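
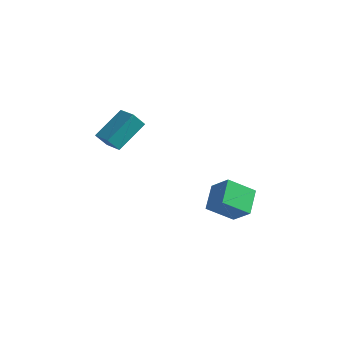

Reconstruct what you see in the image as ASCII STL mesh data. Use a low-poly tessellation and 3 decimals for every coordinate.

solid 
facet normal -0.782 0.515 -0.351
outer loop
vertex -3.276 3.567 2.259
vertex -2.746 3.843 1.482
vertex -3.929 1.858 1.208
endloop
endfacet
facet normal -0.540 -0.281 0.793
outer loop
vertex -2.834 1.137 1.698
vertex -3.276 3.567 2.259
vertex -3.929 1.858 1.208
endloop
endfacet
facet normal -0.783 0.515 -0.350
outer loop
vertex -3.929 1.858 1.208
vertex -2.746 3.843 1.482
vertex -3.4 2.134 0.431
endloop
endfacet
facet normal -0.310 -0.810 -0.499
outer loop
vertex -3.4 2.134 0.431
vertex -2.834 1.137 1.698
vertex -3.929 1.858 1.208
endloop
endfacet
facet normal 0.310 0.809 0.499
outer loop
vertex -3.276 3.567 2.259
vertex -1.651 3.122 1.972
vertex -2.746 3.843 1.482
endloop
endfacet
facet normal -0.540 -0.281 0.793
outer loop
vertex -2.18 2.846 2.749
vertex -3.276 3.567 2.259
vertex -2.834 1.137 1.698
endloop
endfacet
facet normal 0.310 0.810 0.498
outer loop
vertex -2.18 2.846 2.749
vertex -1.651 3.122 1.972
vertex -3.276 3.567 2.259
endloop
endfacet
facet normal 0.540 0.281 -0.793
outer loop
vertex -2.746 3.843 1.482
vertex -1.651 3.122 1.972
vertex -3.4 2.134 0.431
endloop
endfacet
facet normal -0.310 -0.810 -0.499
outer loop
vertex -2.304 1.413 0.921
vertex -2.834 1.137 1.698
vertex -3.4 2.134 0.431
endloop
endfacet
facet normal 0.540 0.282 -0.793
outer loop
vertex -3.4 2.134 0.431
vertex -1.651 3.122 1.972
vertex -2.304 1.413 0.921
endloop
endfacet
facet normal 0.782 -0.515 0.351
outer loop
vertex -2.304 1.413 0.921
vertex -2.18 2.846 2.749
vertex -2.834 1.137 1.698
endloop
endfacet
facet normal 0.783 -0.514 0.350
outer loop
vertex -1.651 3.122 1.972
vertex -2.18 2.846 2.749
vertex -2.304 1.413 0.921
endloop
endfacet
facet normal -0.713 -0.408 0.570
outer loop
vertex 3.5 1.449 -1.294
vertex 3.196 2.873 -0.654
vertex 2.461 1.724 -2.398
endloop
endfacet
facet normal 0.191 -0.895 -0.403
outer loop
vertex 3.724 2.447 -3.406
vertex 3.5 1.449 -1.294
vertex 2.461 1.724 -2.398
endloop
endfacet
facet normal -0.714 -0.408 0.569
outer loop
vertex 2.461 1.724 -2.398
vertex 3.196 2.873 -0.654
vertex 2.158 3.148 -1.758
endloop
endfacet
facet normal -0.674 0.179 -0.717
outer loop
vertex 2.158 3.148 -1.758
vertex 3.724 2.447 -3.406
vertex 2.461 1.724 -2.398
endloop
endfacet
facet normal 0.674 -0.178 0.717
outer loop
vertex 3.5 1.449 -1.294
vertex 4.459 3.596 -1.662
vertex 3.196 2.873 -0.654
endloop
endfacet
facet normal 0.191 -0.895 -0.403
outer loop
vertex 4.762 2.172 -2.302
vertex 3.5 1.449 -1.294
vertex 3.724 2.447 -3.406
endloop
endfacet
facet normal 0.674 -0.178 0.716
outer loop
vertex 4.762 2.172 -2.302
vertex 4.459 3.596 -1.662
vertex 3.5 1.449 -1.294
endloop
endfacet
facet normal -0.191 0.895 0.403
outer loop
vertex 3.196 2.873 -0.654
vertex 4.459 3.596 -1.662
vertex 2.158 3.148 -1.758
endloop
endfacet
facet normal -0.674 0.178 -0.717
outer loop
vertex 3.42 3.871 -2.766
vertex 3.724 2.447 -3.406
vertex 2.158 3.148 -1.758
endloop
endfacet
facet normal -0.191 0.895 0.403
outer loop
vertex 2.158 3.148 -1.758
vertex 4.459 3.596 -1.662
vertex 3.42 3.871 -2.766
endloop
endfacet
facet normal 0.714 0.408 -0.569
outer loop
vertex 3.42 3.871 -2.766
vertex 4.762 2.172 -2.302
vertex 3.724 2.447 -3.406
endloop
endfacet
facet normal 0.713 0.408 -0.570
outer loop
vertex 4.459 3.596 -1.662
vertex 4.762 2.172 -2.302
vertex 3.42 3.871 -2.766
endloop
endfacet

endsolid


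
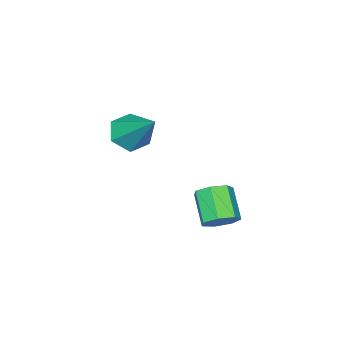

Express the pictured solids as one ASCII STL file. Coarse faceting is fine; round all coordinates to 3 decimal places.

solid 
facet normal 0.473 0.602 -0.643
outer loop
vertex 0.263 4.536 -2.503
vertex -0.184 4.327 -3.027
vertex -0.257 4.876 -2.567
endloop
endfacet
facet normal 0.289 0.584 0.758
outer loop
vertex 0.263 4.536 -2.503
vertex -0.257 4.876 -2.567
vertex -0.408 3.681 -1.589
endloop
endfacet
facet normal 0.290 0.584 0.758
outer loop
vertex -0.408 3.681 -1.589
vertex -0.257 4.876 -2.567
vertex -0.928 4.022 -1.653
endloop
endfacet
facet normal -0.474 -0.601 0.644
outer loop
vertex -0.408 3.681 -1.589
vertex -0.928 4.022 -1.653
vertex -0.856 3.473 -2.113
endloop
endfacet
facet normal 0.473 0.602 -0.643
outer loop
vertex -0.257 4.876 -2.567
vertex -0.184 4.327 -3.027
vertex -0.722 4.803 -2.977
endloop
endfacet
facet normal -0.470 0.790 0.393
outer loop
vertex -0.257 4.876 -2.567
vertex -0.722 4.803 -2.977
vertex -0.928 4.022 -1.653
endloop
endfacet
facet normal -0.470 0.790 0.393
outer loop
vertex -0.928 4.022 -1.653
vertex -0.722 4.803 -2.977
vertex -1.394 3.949 -2.063
endloop
endfacet
facet normal -0.472 -0.602 0.644
outer loop
vertex -0.928 4.022 -1.653
vertex -1.394 3.949 -2.063
vertex -0.856 3.473 -2.113
endloop
endfacet
facet normal 0.473 0.602 -0.644
outer loop
vertex -0.722 4.803 -2.977
vertex -0.184 4.327 -3.027
vertex -0.783 4.372 -3.425
endloop
endfacet
facet normal -0.875 0.402 -0.268
outer loop
vertex -0.722 4.803 -2.977
vertex -0.783 4.372 -3.425
vertex -1.394 3.949 -2.063
endloop
endfacet
facet normal -0.876 0.400 -0.269
outer loop
vertex -1.394 3.949 -2.063
vertex -0.783 4.372 -3.425
vertex -1.454 3.517 -2.511
endloop
endfacet
facet normal -0.473 -0.602 0.644
outer loop
vertex -1.394 3.949 -2.063
vertex -1.454 3.517 -2.511
vertex -0.856 3.473 -2.113
endloop
endfacet
facet normal 0.473 0.602 -0.643
outer loop
vertex -0.783 4.372 -3.425
vertex -0.184 4.327 -3.027
vertex -0.392 3.907 -3.573
endloop
endfacet
facet normal -0.621 -0.291 -0.728
outer loop
vertex -0.783 4.372 -3.425
vertex -0.392 3.907 -3.573
vertex -1.454 3.517 -2.511
endloop
endfacet
facet normal -0.622 -0.290 -0.728
outer loop
vertex -1.454 3.517 -2.511
vertex -0.392 3.907 -3.573
vertex -1.064 3.052 -2.659
endloop
endfacet
facet normal -0.473 -0.602 0.644
outer loop
vertex -1.454 3.517 -2.511
vertex -1.064 3.052 -2.659
vertex -0.856 3.473 -2.113
endloop
endfacet
facet normal 0.474 0.601 -0.643
outer loop
vertex -0.392 3.907 -3.573
vertex -0.184 4.327 -3.027
vertex 0.154 3.758 -3.31
endloop
endfacet
facet normal 0.100 -0.762 -0.640
outer loop
vertex -0.392 3.907 -3.573
vertex 0.154 3.758 -3.31
vertex -1.064 3.052 -2.659
endloop
endfacet
facet normal 0.101 -0.763 -0.639
outer loop
vertex -1.064 3.052 -2.659
vertex 0.154 3.758 -3.31
vertex -0.517 2.904 -2.396
endloop
endfacet
facet normal -0.472 -0.602 0.644
outer loop
vertex -1.064 3.052 -2.659
vertex -0.517 2.904 -2.396
vertex -0.856 3.473 -2.113
endloop
endfacet
facet normal 0.473 0.601 -0.644
outer loop
vertex 0.154 3.758 -3.31
vertex -0.184 4.327 -3.027
vertex 0.446 4.038 -2.834
endloop
endfacet
facet normal 0.747 -0.661 -0.069
outer loop
vertex 0.154 3.758 -3.31
vertex 0.446 4.038 -2.834
vertex -0.517 2.904 -2.396
endloop
endfacet
facet normal 0.747 -0.661 -0.069
outer loop
vertex -0.517 2.904 -2.396
vertex 0.446 4.038 -2.834
vertex -0.225 3.184 -1.92
endloop
endfacet
facet normal -0.473 -0.602 0.644
outer loop
vertex -0.517 2.904 -2.396
vertex -0.225 3.184 -1.92
vertex -0.856 3.473 -2.113
endloop
endfacet
facet normal 0.473 0.602 -0.644
outer loop
vertex 0.446 4.038 -2.834
vertex -0.184 4.327 -3.027
vertex 0.263 4.536 -2.503
endloop
endfacet
facet normal 0.831 -0.062 0.553
outer loop
vertex 0.446 4.038 -2.834
vertex 0.263 4.536 -2.503
vertex -0.225 3.184 -1.92
endloop
endfacet
facet normal 0.831 -0.062 0.552
outer loop
vertex -0.225 3.184 -1.92
vertex 0.263 4.536 -2.503
vertex -0.408 3.681 -1.589
endloop
endfacet
facet normal -0.473 -0.602 0.643
outer loop
vertex -0.225 3.184 -1.92
vertex -0.408 3.681 -1.589
vertex -0.856 3.473 -2.113
endloop
endfacet
facet normal -0.217 -0.716 -0.664
outer loop
vertex -0.235 -0.647 -0.876
vertex -1.09 -0.452 -0.807
vertex -0.593 -0.045 -1.408
endloop
endfacet
facet normal 0.908 0.372 -0.190
outer loop
vertex -0.235 -0.647 -0.876
vertex -0.593 -0.045 -1.408
vertex -0.63 1.072 0.607
endloop
endfacet
facet normal -0.216 -0.716 -0.664
outer loop
vertex -0.593 -0.045 -1.408
vertex -1.09 -0.452 -0.807
vertex -1.449 0.15 -1.34
endloop
endfacet
facet normal 0.159 0.865 -0.476
outer loop
vertex -0.593 -0.045 -1.408
vertex -1.449 0.15 -1.34
vertex -0.63 1.072 0.607
endloop
endfacet
facet normal -0.216 -0.716 -0.664
outer loop
vertex -1.449 0.15 -1.34
vertex -1.09 -0.452 -0.807
vertex -1.946 -0.257 -0.739
endloop
endfacet
facet normal -0.677 0.734 -0.063
outer loop
vertex -1.449 0.15 -1.34
vertex -1.946 -0.257 -0.739
vertex -0.63 1.072 0.607
endloop
endfacet
facet normal -0.216 -0.715 -0.664
outer loop
vertex -1.946 -0.257 -0.739
vertex -1.09 -0.452 -0.807
vertex -1.588 -0.86 -0.206
endloop
endfacet
facet normal -0.763 0.110 0.637
outer loop
vertex -1.946 -0.257 -0.739
vertex -1.588 -0.86 -0.206
vertex -0.63 1.072 0.607
endloop
endfacet
facet normal -0.216 -0.715 -0.664
outer loop
vertex -1.588 -0.86 -0.206
vertex -1.09 -0.452 -0.807
vertex -0.732 -1.054 -0.275
endloop
endfacet
facet normal -0.012 -0.383 0.924
outer loop
vertex -1.588 -0.86 -0.206
vertex -0.732 -1.054 -0.275
vertex -0.63 1.072 0.607
endloop
endfacet
facet normal -0.217 -0.716 -0.664
outer loop
vertex -0.732 -1.054 -0.275
vertex -1.09 -0.452 -0.807
vertex -0.235 -0.647 -0.876
endloop
endfacet
facet normal 0.823 -0.251 0.510
outer loop
vertex -0.732 -1.054 -0.275
vertex -0.235 -0.647 -0.876
vertex -0.63 1.072 0.607
endloop
endfacet

endsolid


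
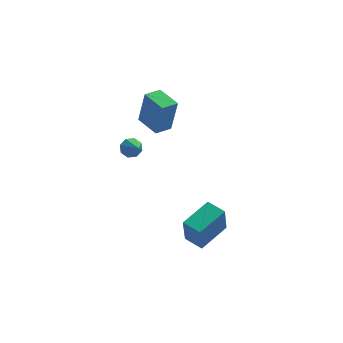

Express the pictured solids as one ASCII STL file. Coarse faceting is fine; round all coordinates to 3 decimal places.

solid 
facet normal -0.629 -0.721 -0.290
outer loop
vertex 0.429 -3.561 -3.108
vertex -0.448 -2.876 -2.909
vertex 0.52 -2.93 -4.876
endloop
endfacet
facet normal 0.775 -0.606 -0.176
outer loop
vertex 1.748 -1.524 -4.311
vertex 0.429 -3.561 -3.108
vertex 0.52 -2.93 -4.876
endloop
endfacet
facet normal -0.630 -0.721 -0.290
outer loop
vertex 0.52 -2.93 -4.876
vertex -0.448 -2.876 -2.909
vertex -0.356 -2.245 -4.677
endloop
endfacet
facet normal 0.049 0.336 -0.941
outer loop
vertex -0.356 -2.245 -4.677
vertex 1.748 -1.524 -4.311
vertex 0.52 -2.93 -4.876
endloop
endfacet
facet normal -0.049 -0.336 0.941
outer loop
vertex 0.429 -3.561 -3.108
vertex 0.78 -1.47 -2.344
vertex -0.448 -2.876 -2.909
endloop
endfacet
facet normal 0.776 -0.606 -0.176
outer loop
vertex 1.656 -2.155 -2.543
vertex 0.429 -3.561 -3.108
vertex 1.748 -1.524 -4.311
endloop
endfacet
facet normal -0.049 -0.336 0.941
outer loop
vertex 1.656 -2.155 -2.543
vertex 0.78 -1.47 -2.344
vertex 0.429 -3.561 -3.108
endloop
endfacet
facet normal -0.775 0.606 0.176
outer loop
vertex -0.448 -2.876 -2.909
vertex 0.78 -1.47 -2.344
vertex -0.356 -2.245 -4.677
endloop
endfacet
facet normal 0.049 0.336 -0.941
outer loop
vertex 0.871 -0.839 -4.112
vertex 1.748 -1.524 -4.311
vertex -0.356 -2.245 -4.677
endloop
endfacet
facet normal -0.776 0.606 0.176
outer loop
vertex -0.356 -2.245 -4.677
vertex 0.78 -1.47 -2.344
vertex 0.871 -0.839 -4.112
endloop
endfacet
facet normal 0.629 0.721 0.290
outer loop
vertex 0.871 -0.839 -4.112
vertex 1.656 -2.155 -2.543
vertex 1.748 -1.524 -4.311
endloop
endfacet
facet normal 0.630 0.721 0.290
outer loop
vertex 0.78 -1.47 -2.344
vertex 1.656 -2.155 -2.543
vertex 0.871 -0.839 -4.112
endloop
endfacet
facet normal -0.636 0.751 0.174
outer loop
vertex -2.63 2.924 2.811
vertex -1.855 3.598 2.735
vertex -2.992 3.104 0.71
endloop
endfacet
facet normal -0.753 -0.654 0.074
outer loop
vertex -2.025 1.962 0.445
vertex -2.63 2.924 2.811
vertex -2.992 3.104 0.71
endloop
endfacet
facet normal -0.636 0.751 0.174
outer loop
vertex -2.992 3.104 0.71
vertex -1.855 3.598 2.735
vertex -2.217 3.778 0.634
endloop
endfacet
facet normal -0.170 0.084 -0.982
outer loop
vertex -2.217 3.778 0.634
vertex -2.025 1.962 0.445
vertex -2.992 3.104 0.71
endloop
endfacet
facet normal 0.170 -0.084 0.982
outer loop
vertex -2.63 2.924 2.811
vertex -0.888 2.456 2.47
vertex -1.855 3.598 2.735
endloop
endfacet
facet normal -0.753 -0.654 0.074
outer loop
vertex -1.663 1.782 2.546
vertex -2.63 2.924 2.811
vertex -2.025 1.962 0.445
endloop
endfacet
facet normal 0.170 -0.084 0.982
outer loop
vertex -1.663 1.782 2.546
vertex -0.888 2.456 2.47
vertex -2.63 2.924 2.811
endloop
endfacet
facet normal 0.753 0.654 -0.074
outer loop
vertex -1.855 3.598 2.735
vertex -0.888 2.456 2.47
vertex -2.217 3.778 0.634
endloop
endfacet
facet normal -0.170 0.084 -0.982
outer loop
vertex -1.25 2.636 0.369
vertex -2.025 1.962 0.445
vertex -2.217 3.778 0.634
endloop
endfacet
facet normal 0.753 0.654 -0.074
outer loop
vertex -2.217 3.778 0.634
vertex -0.888 2.456 2.47
vertex -1.25 2.636 0.369
endloop
endfacet
facet normal 0.636 -0.751 -0.174
outer loop
vertex -1.25 2.636 0.369
vertex -1.663 1.782 2.546
vertex -2.025 1.962 0.445
endloop
endfacet
facet normal 0.636 -0.751 -0.174
outer loop
vertex -0.888 2.456 2.47
vertex -1.663 1.782 2.546
vertex -1.25 2.636 0.369
endloop
endfacet
facet normal -0.366 0.765 -0.529
outer loop
vertex -2.706 -3.604 2.632
vertex -2.981 -3.396 3.123
vertex -2.443 -3.313 2.871
endloop
endfacet
facet normal 0.820 -0.433 -0.375
outer loop
vertex -2.706 -3.604 2.632
vertex -2.443 -3.313 2.871
vertex -2.559 -4.284 3.737
endloop
endfacet
facet normal -0.366 0.766 -0.528
outer loop
vertex -2.443 -3.313 2.871
vertex -2.981 -3.396 3.123
vertex -2.495 -3.071 3.258
endloop
endfacet
facet normal 0.991 0.000 0.133
outer loop
vertex -2.443 -3.313 2.871
vertex -2.495 -3.071 3.258
vertex -2.559 -4.284 3.737
endloop
endfacet
facet normal -0.364 0.765 -0.531
outer loop
vertex -2.495 -3.071 3.258
vertex -2.981 -3.396 3.123
vertex -2.833 -3.019 3.565
endloop
endfacet
facet normal 0.673 0.241 0.700
outer loop
vertex -2.495 -3.071 3.258
vertex -2.833 -3.019 3.565
vertex -2.559 -4.284 3.737
endloop
endfacet
facet normal -0.365 0.765 -0.530
outer loop
vertex -2.833 -3.019 3.565
vertex -2.981 -3.396 3.123
vertex -3.257 -3.188 3.613
endloop
endfacet
facet normal 0.054 0.146 0.988
outer loop
vertex -2.833 -3.019 3.565
vertex -3.257 -3.188 3.613
vertex -2.559 -4.284 3.737
endloop
endfacet
facet normal -0.363 0.766 -0.530
outer loop
vertex -3.257 -3.188 3.613
vertex -2.981 -3.396 3.123
vertex -3.52 -3.478 3.374
endloop
endfacet
facet normal -0.505 -0.228 0.832
outer loop
vertex -3.257 -3.188 3.613
vertex -3.52 -3.478 3.374
vertex -2.559 -4.284 3.737
endloop
endfacet
facet normal -0.364 0.766 -0.531
outer loop
vertex -3.52 -3.478 3.374
vertex -2.981 -3.396 3.123
vertex -3.467 -3.721 2.987
endloop
endfacet
facet normal -0.677 -0.662 0.323
outer loop
vertex -3.52 -3.478 3.374
vertex -3.467 -3.721 2.987
vertex -2.559 -4.284 3.737
endloop
endfacet
facet normal -0.364 0.766 -0.530
outer loop
vertex -3.467 -3.721 2.987
vertex -2.981 -3.396 3.123
vertex -3.13 -3.773 2.68
endloop
endfacet
facet normal -0.359 -0.901 -0.242
outer loop
vertex -3.467 -3.721 2.987
vertex -3.13 -3.773 2.68
vertex -2.559 -4.284 3.737
endloop
endfacet
facet normal -0.365 0.766 -0.529
outer loop
vertex -3.13 -3.773 2.68
vertex -2.981 -3.396 3.123
vertex -2.706 -3.604 2.632
endloop
endfacet
facet normal 0.261 -0.806 -0.531
outer loop
vertex -3.13 -3.773 2.68
vertex -2.706 -3.604 2.632
vertex -2.559 -4.284 3.737
endloop
endfacet

endsolid


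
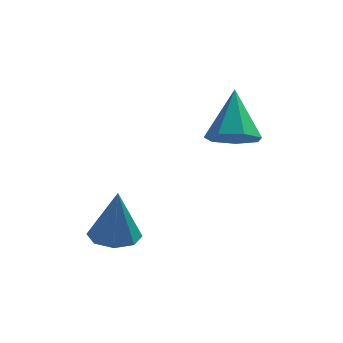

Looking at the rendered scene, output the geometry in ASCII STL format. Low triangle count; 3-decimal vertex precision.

solid 
facet normal 0.030 -0.608 -0.794
outer loop
vertex 3.274 1.492 1.232
vertex 2.473 1.002 1.577
vertex 2.504 1.796 0.97
endloop
endfacet
facet normal 0.415 0.890 -0.188
outer loop
vertex 3.274 1.492 1.232
vertex 2.504 1.796 0.97
vertex 2.407 2.338 3.323
endloop
endfacet
facet normal 0.030 -0.608 -0.794
outer loop
vertex 2.504 1.796 0.97
vertex 2.473 1.002 1.577
vertex 1.711 1.502 1.165
endloop
endfacet
facet normal -0.386 0.895 -0.222
outer loop
vertex 2.504 1.796 0.97
vertex 1.711 1.502 1.165
vertex 2.407 2.338 3.323
endloop
endfacet
facet normal 0.031 -0.607 -0.794
outer loop
vertex 1.711 1.502 1.165
vertex 2.473 1.002 1.577
vertex 1.493 0.831 1.67
endloop
endfacet
facet normal -0.907 0.398 0.138
outer loop
vertex 1.711 1.502 1.165
vertex 1.493 0.831 1.67
vertex 2.407 2.338 3.323
endloop
endfacet
facet normal 0.031 -0.608 -0.794
outer loop
vertex 1.493 0.831 1.67
vertex 2.473 1.002 1.577
vertex 2.012 0.289 2.105
endloop
endfacet
facet normal -0.752 -0.223 0.620
outer loop
vertex 1.493 0.831 1.67
vertex 2.012 0.289 2.105
vertex 2.407 2.338 3.323
endloop
endfacet
facet normal 0.030 -0.607 -0.794
outer loop
vertex 2.012 0.289 2.105
vertex 2.473 1.002 1.577
vertex 2.879 0.284 2.142
endloop
endfacet
facet normal -0.040 -0.505 0.862
outer loop
vertex 2.012 0.289 2.105
vertex 2.879 0.284 2.142
vertex 2.407 2.338 3.323
endloop
endfacet
facet normal 0.030 -0.607 -0.794
outer loop
vertex 2.879 0.284 2.142
vertex 2.473 1.002 1.577
vertex 3.441 0.819 1.754
endloop
endfacet
facet normal 0.693 -0.233 0.682
outer loop
vertex 2.879 0.284 2.142
vertex 3.441 0.819 1.754
vertex 2.407 2.338 3.323
endloop
endfacet
facet normal 0.030 -0.608 -0.793
outer loop
vertex 3.441 0.819 1.754
vertex 2.473 1.002 1.577
vertex 3.274 1.492 1.232
endloop
endfacet
facet normal 0.896 0.389 0.214
outer loop
vertex 3.441 0.819 1.754
vertex 3.274 1.492 1.232
vertex 2.407 2.338 3.323
endloop
endfacet
facet normal -0.077 0.107 -0.991
outer loop
vertex -0.649 -0.888 -1.843
vertex -1.221 -1.607 -1.876
vertex -1.323 -0.699 -1.77
endloop
endfacet
facet normal 0.286 0.848 0.446
outer loop
vertex -0.649 -0.888 -1.843
vertex -1.323 -0.699 -1.77
vertex -1.059 -1.833 0.216
endloop
endfacet
facet normal -0.078 0.107 -0.991
outer loop
vertex -1.323 -0.699 -1.77
vertex -1.221 -1.607 -1.876
vertex -1.938 -1.043 -1.759
endloop
endfacet
facet normal -0.418 0.764 0.492
outer loop
vertex -1.323 -0.699 -1.77
vertex -1.938 -1.043 -1.759
vertex -1.059 -1.833 0.216
endloop
endfacet
facet normal -0.077 0.108 -0.991
outer loop
vertex -1.938 -1.043 -1.759
vertex -1.221 -1.607 -1.876
vertex -2.133 -1.717 -1.817
endloop
endfacet
facet normal -0.860 0.209 0.466
outer loop
vertex -1.938 -1.043 -1.759
vertex -2.133 -1.717 -1.817
vertex -1.059 -1.833 0.216
endloop
endfacet
facet normal -0.077 0.107 -0.991
outer loop
vertex -2.133 -1.717 -1.817
vertex -1.221 -1.607 -1.876
vertex -1.793 -2.327 -1.909
endloop
endfacet
facet normal -0.781 -0.493 0.384
outer loop
vertex -2.133 -1.717 -1.817
vertex -1.793 -2.327 -1.909
vertex -1.059 -1.833 0.216
endloop
endfacet
facet normal -0.077 0.107 -0.991
outer loop
vertex -1.793 -2.327 -1.909
vertex -1.221 -1.607 -1.876
vertex -1.119 -2.516 -1.982
endloop
endfacet
facet normal -0.228 -0.928 0.295
outer loop
vertex -1.793 -2.327 -1.909
vertex -1.119 -2.516 -1.982
vertex -1.059 -1.833 0.216
endloop
endfacet
facet normal -0.076 0.107 -0.991
outer loop
vertex -1.119 -2.516 -1.982
vertex -1.221 -1.607 -1.876
vertex -0.504 -2.172 -1.992
endloop
endfacet
facet normal 0.476 -0.844 0.249
outer loop
vertex -1.119 -2.516 -1.982
vertex -0.504 -2.172 -1.992
vertex -1.059 -1.833 0.216
endloop
endfacet
facet normal -0.077 0.106 -0.991
outer loop
vertex -0.504 -2.172 -1.992
vertex -1.221 -1.607 -1.876
vertex -0.31 -1.498 -1.935
endloop
endfacet
facet normal 0.918 -0.287 0.275
outer loop
vertex -0.504 -2.172 -1.992
vertex -0.31 -1.498 -1.935
vertex -1.059 -1.833 0.216
endloop
endfacet
facet normal -0.077 0.107 -0.991
outer loop
vertex -0.31 -1.498 -1.935
vertex -1.221 -1.607 -1.876
vertex -0.649 -0.888 -1.843
endloop
endfacet
facet normal 0.839 0.412 0.356
outer loop
vertex -0.31 -1.498 -1.935
vertex -0.649 -0.888 -1.843
vertex -1.059 -1.833 0.216
endloop
endfacet

endsolid


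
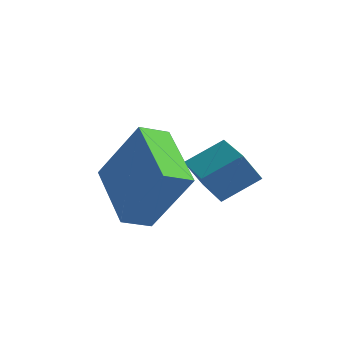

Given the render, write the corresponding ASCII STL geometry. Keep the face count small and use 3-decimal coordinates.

solid 
facet normal -0.765 0.642 -0.046
outer loop
vertex -0.466 2.592 3.788
vertex -0.125 2.939 2.96
vertex -1.116 1.774 3.177
endloop
endfacet
facet normal -0.355 -0.362 0.862
outer loop
vertex -0.075 0.901 3.24
vertex -0.466 2.592 3.788
vertex -1.116 1.774 3.177
endloop
endfacet
facet normal -0.765 0.642 -0.046
outer loop
vertex -1.116 1.774 3.177
vertex -0.125 2.939 2.96
vertex -0.775 2.121 2.35
endloop
endfacet
facet normal -0.536 -0.676 -0.505
outer loop
vertex -0.775 2.121 2.35
vertex -0.075 0.901 3.24
vertex -1.116 1.774 3.177
endloop
endfacet
facet normal 0.537 0.676 0.504
outer loop
vertex -0.466 2.592 3.788
vertex 0.916 2.066 3.023
vertex -0.125 2.939 2.96
endloop
endfacet
facet normal -0.354 -0.361 0.862
outer loop
vertex 0.575 1.719 3.85
vertex -0.466 2.592 3.788
vertex -0.075 0.901 3.24
endloop
endfacet
facet normal 0.537 0.676 0.505
outer loop
vertex 0.575 1.719 3.85
vertex 0.916 2.066 3.023
vertex -0.466 2.592 3.788
endloop
endfacet
facet normal 0.355 0.361 -0.862
outer loop
vertex -0.125 2.939 2.96
vertex 0.916 2.066 3.023
vertex -0.775 2.121 2.35
endloop
endfacet
facet normal -0.537 -0.676 -0.504
outer loop
vertex 0.266 1.248 2.412
vertex -0.075 0.901 3.24
vertex -0.775 2.121 2.35
endloop
endfacet
facet normal 0.355 0.362 -0.862
outer loop
vertex -0.775 2.121 2.35
vertex 0.916 2.066 3.023
vertex 0.266 1.248 2.412
endloop
endfacet
facet normal 0.765 -0.642 0.046
outer loop
vertex 0.266 1.248 2.412
vertex 0.575 1.719 3.85
vertex -0.075 0.901 3.24
endloop
endfacet
facet normal 0.765 -0.642 0.046
outer loop
vertex 0.916 2.066 3.023
vertex 0.575 1.719 3.85
vertex 0.266 1.248 2.412
endloop
endfacet
facet normal -0.714 0.598 0.363
outer loop
vertex -1.494 0.373 4.833
vertex -1.086 1.064 4.497
vertex -2.538 0.162 3.128
endloop
endfacet
facet normal -0.469 -0.795 0.386
outer loop
vertex -1.074 -1.064 2.383
vertex -1.494 0.373 4.833
vertex -2.538 0.162 3.128
endloop
endfacet
facet normal -0.714 0.598 0.364
outer loop
vertex -2.538 0.162 3.128
vertex -1.086 1.064 4.497
vertex -2.13 0.853 2.793
endloop
endfacet
facet normal -0.519 -0.105 -0.848
outer loop
vertex -2.13 0.853 2.793
vertex -1.074 -1.064 2.383
vertex -2.538 0.162 3.128
endloop
endfacet
facet normal 0.520 0.105 0.848
outer loop
vertex -1.494 0.373 4.833
vertex 0.378 -0.162 3.752
vertex -1.086 1.064 4.497
endloop
endfacet
facet normal -0.469 -0.795 0.386
outer loop
vertex -0.03 -0.853 4.087
vertex -1.494 0.373 4.833
vertex -1.074 -1.064 2.383
endloop
endfacet
facet normal 0.520 0.104 0.848
outer loop
vertex -0.03 -0.853 4.087
vertex 0.378 -0.162 3.752
vertex -1.494 0.373 4.833
endloop
endfacet
facet normal 0.469 0.794 -0.386
outer loop
vertex -1.086 1.064 4.497
vertex 0.378 -0.162 3.752
vertex -2.13 0.853 2.793
endloop
endfacet
facet normal -0.520 -0.105 -0.848
outer loop
vertex -0.666 -0.373 2.047
vertex -1.074 -1.064 2.383
vertex -2.13 0.853 2.793
endloop
endfacet
facet normal 0.469 0.795 -0.386
outer loop
vertex -2.13 0.853 2.793
vertex 0.378 -0.162 3.752
vertex -0.666 -0.373 2.047
endloop
endfacet
facet normal 0.714 -0.598 -0.363
outer loop
vertex -0.666 -0.373 2.047
vertex -0.03 -0.853 4.087
vertex -1.074 -1.064 2.383
endloop
endfacet
facet normal 0.714 -0.598 -0.363
outer loop
vertex 0.378 -0.162 3.752
vertex -0.03 -0.853 4.087
vertex -0.666 -0.373 2.047
endloop
endfacet

endsolid


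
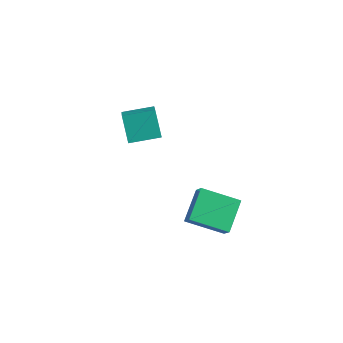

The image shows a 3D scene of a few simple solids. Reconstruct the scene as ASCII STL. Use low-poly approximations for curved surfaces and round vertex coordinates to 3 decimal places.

solid 
facet normal -0.675 -0.726 -0.130
outer loop
vertex -2.051 -2.682 1.247
vertex -2.935 -2.079 2.477
vertex -3.001 -1.58 0.025
endloop
endfacet
facet normal 0.542 -0.370 -0.755
outer loop
vertex -1.865 -0.361 0.243
vertex -2.051 -2.682 1.247
vertex -3.001 -1.58 0.025
endloop
endfacet
facet normal -0.676 -0.726 -0.129
outer loop
vertex -3.001 -1.58 0.025
vertex -2.935 -2.079 2.477
vertex -3.884 -0.977 1.255
endloop
endfacet
facet normal -0.499 0.580 -0.643
outer loop
vertex -3.884 -0.977 1.255
vertex -1.865 -0.361 0.243
vertex -3.001 -1.58 0.025
endloop
endfacet
facet normal 0.499 -0.580 0.643
outer loop
vertex -2.051 -2.682 1.247
vertex -1.799 -0.86 2.695
vertex -2.935 -2.079 2.477
endloop
endfacet
facet normal 0.542 -0.370 -0.755
outer loop
vertex -0.916 -1.463 1.465
vertex -2.051 -2.682 1.247
vertex -1.865 -0.361 0.243
endloop
endfacet
facet normal 0.500 -0.580 0.643
outer loop
vertex -0.916 -1.463 1.465
vertex -1.799 -0.86 2.695
vertex -2.051 -2.682 1.247
endloop
endfacet
facet normal -0.542 0.370 0.755
outer loop
vertex -2.935 -2.079 2.477
vertex -1.799 -0.86 2.695
vertex -3.884 -0.977 1.255
endloop
endfacet
facet normal -0.499 0.580 -0.643
outer loop
vertex -2.749 0.242 1.473
vertex -1.865 -0.361 0.243
vertex -3.884 -0.977 1.255
endloop
endfacet
facet normal -0.542 0.370 0.755
outer loop
vertex -3.884 -0.977 1.255
vertex -1.799 -0.86 2.695
vertex -2.749 0.242 1.473
endloop
endfacet
facet normal 0.676 0.726 0.130
outer loop
vertex -2.749 0.242 1.473
vertex -0.916 -1.463 1.465
vertex -1.865 -0.361 0.243
endloop
endfacet
facet normal 0.676 0.726 0.129
outer loop
vertex -1.799 -0.86 2.695
vertex -0.916 -1.463 1.465
vertex -2.749 0.242 1.473
endloop
endfacet
facet normal -0.829 -0.450 0.333
outer loop
vertex 2.677 -3.872 -0.925
vertex 2.215 -2.317 0.026
vertex 2.044 -3.447 -1.928
endloop
endfacet
facet normal 0.246 -0.827 -0.506
outer loop
vertex 3.785 -2.503 -2.626
vertex 2.677 -3.872 -0.925
vertex 2.044 -3.447 -1.928
endloop
endfacet
facet normal -0.829 -0.450 0.333
outer loop
vertex 2.044 -3.447 -1.928
vertex 2.215 -2.317 0.026
vertex 1.582 -1.892 -0.977
endloop
endfacet
facet normal -0.502 0.338 -0.796
outer loop
vertex 1.582 -1.892 -0.977
vertex 3.785 -2.503 -2.626
vertex 2.044 -3.447 -1.928
endloop
endfacet
facet normal 0.502 -0.338 0.796
outer loop
vertex 2.677 -3.872 -0.925
vertex 3.956 -1.373 -0.672
vertex 2.215 -2.317 0.026
endloop
endfacet
facet normal 0.246 -0.827 -0.506
outer loop
vertex 4.418 -2.928 -1.623
vertex 2.677 -3.872 -0.925
vertex 3.785 -2.503 -2.626
endloop
endfacet
facet normal 0.502 -0.338 0.796
outer loop
vertex 4.418 -2.928 -1.623
vertex 3.956 -1.373 -0.672
vertex 2.677 -3.872 -0.925
endloop
endfacet
facet normal -0.246 0.827 0.506
outer loop
vertex 2.215 -2.317 0.026
vertex 3.956 -1.373 -0.672
vertex 1.582 -1.892 -0.977
endloop
endfacet
facet normal -0.502 0.338 -0.796
outer loop
vertex 3.323 -0.948 -1.675
vertex 3.785 -2.503 -2.626
vertex 1.582 -1.892 -0.977
endloop
endfacet
facet normal -0.246 0.827 0.506
outer loop
vertex 1.582 -1.892 -0.977
vertex 3.956 -1.373 -0.672
vertex 3.323 -0.948 -1.675
endloop
endfacet
facet normal 0.829 0.450 -0.333
outer loop
vertex 3.323 -0.948 -1.675
vertex 4.418 -2.928 -1.623
vertex 3.785 -2.503 -2.626
endloop
endfacet
facet normal 0.829 0.450 -0.333
outer loop
vertex 3.956 -1.373 -0.672
vertex 4.418 -2.928 -1.623
vertex 3.323 -0.948 -1.675
endloop
endfacet

endsolid


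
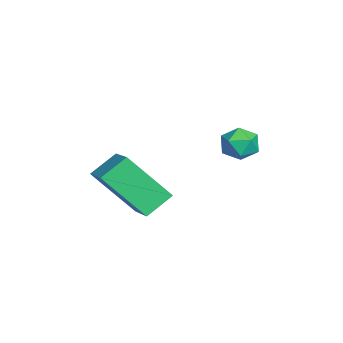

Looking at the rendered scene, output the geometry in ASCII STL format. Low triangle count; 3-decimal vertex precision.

solid 
facet normal -0.444 0.694 0.567
outer loop
vertex 1.803 -1.816 -1.569
vertex 3.068 -1.428 -1.052
vertex 2.004 -0.449 -3.084
endloop
endfacet
facet normal -0.891 -0.272 -0.364
outer loop
vertex 2.492 -1.212 -3.708
vertex 1.803 -1.816 -1.569
vertex 2.004 -0.449 -3.084
endloop
endfacet
facet normal -0.445 0.693 0.567
outer loop
vertex 2.004 -0.449 -3.084
vertex 3.068 -1.428 -1.052
vertex 3.268 -0.061 -2.567
endloop
endfacet
facet normal 0.098 0.667 -0.739
outer loop
vertex 3.268 -0.061 -2.567
vertex 2.492 -1.212 -3.708
vertex 2.004 -0.449 -3.084
endloop
endfacet
facet normal -0.098 -0.667 0.739
outer loop
vertex 1.803 -1.816 -1.569
vertex 3.556 -2.191 -1.676
vertex 3.068 -1.428 -1.052
endloop
endfacet
facet normal -0.890 -0.273 -0.364
outer loop
vertex 2.292 -2.579 -2.193
vertex 1.803 -1.816 -1.569
vertex 2.492 -1.212 -3.708
endloop
endfacet
facet normal -0.098 -0.667 0.739
outer loop
vertex 2.292 -2.579 -2.193
vertex 3.556 -2.191 -1.676
vertex 1.803 -1.816 -1.569
endloop
endfacet
facet normal 0.891 0.273 0.363
outer loop
vertex 3.068 -1.428 -1.052
vertex 3.556 -2.191 -1.676
vertex 3.268 -0.061 -2.567
endloop
endfacet
facet normal 0.097 0.667 -0.739
outer loop
vertex 3.757 -0.824 -3.191
vertex 2.492 -1.212 -3.708
vertex 3.268 -0.061 -2.567
endloop
endfacet
facet normal 0.890 0.273 0.364
outer loop
vertex 3.268 -0.061 -2.567
vertex 3.556 -2.191 -1.676
vertex 3.757 -0.824 -3.191
endloop
endfacet
facet normal 0.444 -0.693 -0.567
outer loop
vertex 3.757 -0.824 -3.191
vertex 2.292 -2.579 -2.193
vertex 2.492 -1.212 -3.708
endloop
endfacet
facet normal 0.445 -0.694 -0.567
outer loop
vertex 3.556 -2.191 -1.676
vertex 2.292 -2.579 -2.193
vertex 3.757 -0.824 -3.191
endloop
endfacet
facet normal 0.488 -0.036 0.872
outer loop
vertex 0.007 2.336 -1.871
vertex -0.527 1.954 -1.588
vertex 0.019 1.622 -1.907
endloop
endfacet
facet normal 0.945 -0.001 0.327
outer loop
vertex 0.007 2.336 -1.871
vertex 0.019 1.622 -1.907
vertex 0.215 2.012 -2.473
endloop
endfacet
facet normal 0.804 0.594 -0.042
outer loop
vertex 0.007 2.336 -1.871
vertex 0.215 2.012 -2.473
vertex -0.21 2.585 -2.504
endloop
endfacet
facet normal 0.258 0.926 0.276
outer loop
vertex 0.007 2.336 -1.871
vertex -0.21 2.585 -2.504
vertex -0.669 2.55 -1.957
endloop
endfacet
facet normal 0.063 0.536 0.842
outer loop
vertex 0.007 2.336 -1.871
vertex -0.669 2.55 -1.957
vertex -0.527 1.954 -1.588
endloop
endfacet
facet normal 0.823 -0.559 -0.100
outer loop
vertex 0.215 2.012 -2.473
vertex 0.019 1.622 -1.907
vertex -0.191 1.43 -2.563
endloop
endfacet
facet normal 0.082 -0.617 0.783
outer loop
vertex 0.019 1.622 -1.907
vertex -0.527 1.954 -1.588
vertex -0.65 1.395 -2.016
endloop
endfacet
facet normal -0.606 0.309 0.733
outer loop
vertex -0.527 1.954 -1.588
vertex -0.669 2.55 -1.957
vertex -1.075 1.968 -2.047
endloop
endfacet
facet normal -0.289 0.940 -0.182
outer loop
vertex -0.669 2.55 -1.957
vertex -0.21 2.585 -2.504
vertex -0.879 2.358 -2.613
endloop
endfacet
facet normal 0.594 0.403 -0.697
outer loop
vertex -0.21 2.585 -2.504
vertex 0.215 2.012 -2.473
vertex -0.333 2.026 -2.932
endloop
endfacet
facet normal -0.258 -0.926 -0.276
outer loop
vertex -0.867 1.644 -2.649
vertex -0.191 1.43 -2.563
vertex -0.65 1.395 -2.016
endloop
endfacet
facet normal -0.804 -0.594 0.042
outer loop
vertex -0.867 1.644 -2.649
vertex -0.65 1.395 -2.016
vertex -1.075 1.968 -2.047
endloop
endfacet
facet normal -0.945 0.001 -0.327
outer loop
vertex -0.867 1.644 -2.649
vertex -1.075 1.968 -2.047
vertex -0.879 2.358 -2.613
endloop
endfacet
facet normal -0.488 0.036 -0.872
outer loop
vertex -0.867 1.644 -2.649
vertex -0.879 2.358 -2.613
vertex -0.333 2.026 -2.932
endloop
endfacet
facet normal -0.063 -0.536 -0.842
outer loop
vertex -0.867 1.644 -2.649
vertex -0.333 2.026 -2.932
vertex -0.191 1.43 -2.563
endloop
endfacet
facet normal 0.289 -0.940 0.182
outer loop
vertex -0.65 1.395 -2.016
vertex -0.191 1.43 -2.563
vertex 0.019 1.622 -1.907
endloop
endfacet
facet normal -0.594 -0.403 0.697
outer loop
vertex -1.075 1.968 -2.047
vertex -0.65 1.395 -2.016
vertex -0.527 1.954 -1.588
endloop
endfacet
facet normal -0.823 0.559 0.100
outer loop
vertex -0.879 2.358 -2.613
vertex -1.075 1.968 -2.047
vertex -0.669 2.55 -1.957
endloop
endfacet
facet normal -0.082 0.617 -0.783
outer loop
vertex -0.333 2.026 -2.932
vertex -0.879 2.358 -2.613
vertex -0.21 2.585 -2.504
endloop
endfacet
facet normal 0.606 -0.309 -0.733
outer loop
vertex -0.191 1.43 -2.563
vertex -0.333 2.026 -2.932
vertex 0.215 2.012 -2.473
endloop
endfacet

endsolid


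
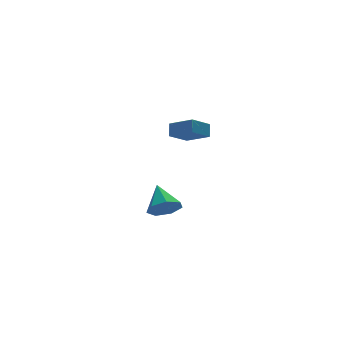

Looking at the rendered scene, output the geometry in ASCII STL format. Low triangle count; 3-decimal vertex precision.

solid 
facet normal -0.486 0.759 -0.434
outer loop
vertex 1.921 1.417 4.206
vertex 3.022 1.721 3.506
vertex 1.68 0.922 3.611
endloop
endfacet
facet normal -0.822 -0.227 0.522
outer loop
vertex 2.398 -0.201 4.254
vertex 1.921 1.417 4.206
vertex 1.68 0.922 3.611
endloop
endfacet
facet normal -0.486 0.759 -0.434
outer loop
vertex 1.68 0.922 3.611
vertex 3.022 1.721 3.506
vertex 2.781 1.227 2.912
endloop
endfacet
facet normal -0.297 -0.610 -0.734
outer loop
vertex 2.781 1.227 2.912
vertex 2.398 -0.201 4.254
vertex 1.68 0.922 3.611
endloop
endfacet
facet normal 0.298 0.611 0.734
outer loop
vertex 1.921 1.417 4.206
vertex 3.74 0.598 4.149
vertex 3.022 1.721 3.506
endloop
endfacet
facet normal -0.822 -0.227 0.522
outer loop
vertex 2.639 0.293 4.848
vertex 1.921 1.417 4.206
vertex 2.398 -0.201 4.254
endloop
endfacet
facet normal 0.298 0.610 0.735
outer loop
vertex 2.639 0.293 4.848
vertex 3.74 0.598 4.149
vertex 1.921 1.417 4.206
endloop
endfacet
facet normal 0.822 0.227 -0.522
outer loop
vertex 3.022 1.721 3.506
vertex 3.74 0.598 4.149
vertex 2.781 1.227 2.912
endloop
endfacet
facet normal -0.298 -0.610 -0.734
outer loop
vertex 3.499 0.103 3.554
vertex 2.398 -0.201 4.254
vertex 2.781 1.227 2.912
endloop
endfacet
facet normal 0.822 0.227 -0.522
outer loop
vertex 2.781 1.227 2.912
vertex 3.74 0.598 4.149
vertex 3.499 0.103 3.554
endloop
endfacet
facet normal 0.486 -0.759 0.434
outer loop
vertex 3.499 0.103 3.554
vertex 2.639 0.293 4.848
vertex 2.398 -0.201 4.254
endloop
endfacet
facet normal 0.486 -0.759 0.434
outer loop
vertex 3.74 0.598 4.149
vertex 2.639 0.293 4.848
vertex 3.499 0.103 3.554
endloop
endfacet
facet normal -0.120 -0.824 -0.553
outer loop
vertex 3.071 2.59 -2.299
vertex 2.415 3.059 -2.855
vertex 3.385 2.998 -2.975
endloop
endfacet
facet normal 0.877 0.103 0.469
outer loop
vertex 3.071 2.59 -2.299
vertex 3.385 2.998 -2.975
vertex 2.625 4.501 -1.885
endloop
endfacet
facet normal -0.120 -0.824 -0.554
outer loop
vertex 3.385 2.998 -2.975
vertex 2.415 3.059 -2.855
vertex 2.969 3.453 -3.561
endloop
endfacet
facet normal 0.826 0.539 -0.168
outer loop
vertex 3.385 2.998 -2.975
vertex 2.969 3.453 -3.561
vertex 2.625 4.501 -1.885
endloop
endfacet
facet normal -0.120 -0.824 -0.554
outer loop
vertex 2.969 3.453 -3.561
vertex 2.415 3.059 -2.855
vertex 2.135 3.611 -3.615
endloop
endfacet
facet normal 0.193 0.849 -0.492
outer loop
vertex 2.969 3.453 -3.561
vertex 2.135 3.611 -3.615
vertex 2.625 4.501 -1.885
endloop
endfacet
facet normal -0.121 -0.824 -0.554
outer loop
vertex 2.135 3.611 -3.615
vertex 2.415 3.059 -2.855
vertex 1.512 3.354 -3.096
endloop
endfacet
facet normal -0.544 0.799 -0.257
outer loop
vertex 2.135 3.611 -3.615
vertex 1.512 3.354 -3.096
vertex 2.625 4.501 -1.885
endloop
endfacet
facet normal -0.121 -0.823 -0.555
outer loop
vertex 1.512 3.354 -3.096
vertex 2.415 3.059 -2.855
vertex 1.569 2.874 -2.396
endloop
endfacet
facet normal -0.830 0.426 0.360
outer loop
vertex 1.512 3.354 -3.096
vertex 1.569 2.874 -2.396
vertex 2.625 4.501 -1.885
endloop
endfacet
facet normal -0.120 -0.824 -0.554
outer loop
vertex 1.569 2.874 -2.396
vertex 2.415 3.059 -2.855
vertex 2.263 2.534 -2.041
endloop
endfacet
facet normal -0.451 0.012 0.893
outer loop
vertex 1.569 2.874 -2.396
vertex 2.263 2.534 -2.041
vertex 2.625 4.501 -1.885
endloop
endfacet
facet normal -0.120 -0.824 -0.554
outer loop
vertex 2.263 2.534 -2.041
vertex 2.415 3.059 -2.855
vertex 3.071 2.59 -2.299
endloop
endfacet
facet normal 0.310 -0.132 0.942
outer loop
vertex 2.263 2.534 -2.041
vertex 3.071 2.59 -2.299
vertex 2.625 4.501 -1.885
endloop
endfacet

endsolid


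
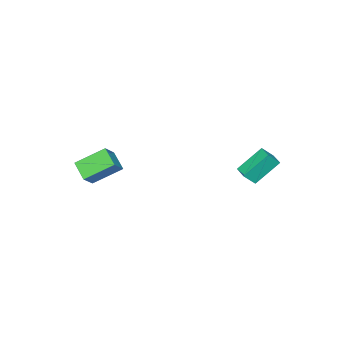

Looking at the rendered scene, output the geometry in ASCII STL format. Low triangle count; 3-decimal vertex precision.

solid 
facet normal -0.624 0.576 0.529
outer loop
vertex 2.231 -3.835 2.393
vertex 3.032 -3.67 3.158
vertex 2.613 -2.862 1.784
endloop
endfacet
facet normal -0.715 -0.147 -0.683
outer loop
vertex 3.748 -3.91 0.822
vertex 2.231 -3.835 2.393
vertex 2.613 -2.862 1.784
endloop
endfacet
facet normal -0.624 0.575 0.529
outer loop
vertex 2.613 -2.862 1.784
vertex 3.032 -3.67 3.158
vertex 3.413 -2.697 2.549
endloop
endfacet
facet normal 0.316 0.804 -0.504
outer loop
vertex 3.413 -2.697 2.549
vertex 3.748 -3.91 0.822
vertex 2.613 -2.862 1.784
endloop
endfacet
facet normal -0.316 -0.804 0.504
outer loop
vertex 2.231 -3.835 2.393
vertex 4.167 -4.718 2.196
vertex 3.032 -3.67 3.158
endloop
endfacet
facet normal -0.715 -0.148 -0.683
outer loop
vertex 3.367 -4.883 1.431
vertex 2.231 -3.835 2.393
vertex 3.748 -3.91 0.822
endloop
endfacet
facet normal -0.316 -0.804 0.504
outer loop
vertex 3.367 -4.883 1.431
vertex 4.167 -4.718 2.196
vertex 2.231 -3.835 2.393
endloop
endfacet
facet normal 0.715 0.148 0.683
outer loop
vertex 3.032 -3.67 3.158
vertex 4.167 -4.718 2.196
vertex 3.413 -2.697 2.549
endloop
endfacet
facet normal 0.315 0.804 -0.504
outer loop
vertex 4.549 -3.745 1.587
vertex 3.748 -3.91 0.822
vertex 3.413 -2.697 2.549
endloop
endfacet
facet normal 0.715 0.147 0.684
outer loop
vertex 3.413 -2.697 2.549
vertex 4.167 -4.718 2.196
vertex 4.549 -3.745 1.587
endloop
endfacet
facet normal 0.624 -0.575 -0.529
outer loop
vertex 4.549 -3.745 1.587
vertex 3.367 -4.883 1.431
vertex 3.748 -3.91 0.822
endloop
endfacet
facet normal 0.624 -0.576 -0.528
outer loop
vertex 4.167 -4.718 2.196
vertex 3.367 -4.883 1.431
vertex 4.549 -3.745 1.587
endloop
endfacet
facet normal -0.580 0.371 -0.726
outer loop
vertex -2.425 2.668 2.649
vertex -1.964 3.452 2.681
vertex -1.283 2.046 1.419
endloop
endfacet
facet normal -0.507 -0.861 -0.036
outer loop
vertex -0.756 1.708 2.079
vertex -2.425 2.668 2.649
vertex -1.283 2.046 1.419
endloop
endfacet
facet normal -0.580 0.371 -0.726
outer loop
vertex -1.283 2.046 1.419
vertex -1.964 3.452 2.681
vertex -0.822 2.83 1.451
endloop
endfacet
facet normal 0.638 -0.347 -0.687
outer loop
vertex -0.822 2.83 1.451
vertex -0.756 1.708 2.079
vertex -1.283 2.046 1.419
endloop
endfacet
facet normal -0.638 0.347 0.687
outer loop
vertex -2.425 2.668 2.649
vertex -1.437 3.114 3.341
vertex -1.964 3.452 2.681
endloop
endfacet
facet normal -0.507 -0.861 -0.036
outer loop
vertex -1.898 2.33 3.309
vertex -2.425 2.668 2.649
vertex -0.756 1.708 2.079
endloop
endfacet
facet normal -0.638 0.347 0.687
outer loop
vertex -1.898 2.33 3.309
vertex -1.437 3.114 3.341
vertex -2.425 2.668 2.649
endloop
endfacet
facet normal 0.507 0.861 0.036
outer loop
vertex -1.964 3.452 2.681
vertex -1.437 3.114 3.341
vertex -0.822 2.83 1.451
endloop
endfacet
facet normal 0.638 -0.347 -0.687
outer loop
vertex -0.295 2.492 2.111
vertex -0.756 1.708 2.079
vertex -0.822 2.83 1.451
endloop
endfacet
facet normal 0.507 0.861 0.036
outer loop
vertex -0.822 2.83 1.451
vertex -1.437 3.114 3.341
vertex -0.295 2.492 2.111
endloop
endfacet
facet normal 0.580 -0.371 0.726
outer loop
vertex -0.295 2.492 2.111
vertex -1.898 2.33 3.309
vertex -0.756 1.708 2.079
endloop
endfacet
facet normal 0.580 -0.371 0.726
outer loop
vertex -1.437 3.114 3.341
vertex -1.898 2.33 3.309
vertex -0.295 2.492 2.111
endloop
endfacet

endsolid


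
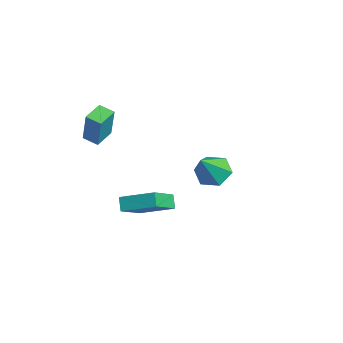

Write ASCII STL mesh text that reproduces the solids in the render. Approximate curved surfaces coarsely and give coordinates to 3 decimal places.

solid 
facet normal -0.581 0.793 0.185
outer loop
vertex -1.699 -2.367 4.808
vertex -1.041 -1.837 4.604
vertex -2.282 -2.36 2.947
endloop
endfacet
facet normal -0.757 -0.610 0.235
outer loop
vertex -1.619 -3.263 2.736
vertex -1.699 -2.367 4.808
vertex -2.282 -2.36 2.947
endloop
endfacet
facet normal -0.581 0.792 0.185
outer loop
vertex -2.282 -2.36 2.947
vertex -1.041 -1.837 4.604
vertex -1.623 -1.829 2.743
endloop
endfacet
facet normal -0.299 0.004 -0.954
outer loop
vertex -1.623 -1.829 2.743
vertex -1.619 -3.263 2.736
vertex -2.282 -2.36 2.947
endloop
endfacet
facet normal 0.299 -0.004 0.954
outer loop
vertex -1.699 -2.367 4.808
vertex -0.378 -2.74 4.393
vertex -1.041 -1.837 4.604
endloop
endfacet
facet normal -0.757 -0.609 0.234
outer loop
vertex -1.037 -3.271 4.597
vertex -1.699 -2.367 4.808
vertex -1.619 -3.263 2.736
endloop
endfacet
facet normal 0.299 -0.004 0.954
outer loop
vertex -1.037 -3.271 4.597
vertex -0.378 -2.74 4.393
vertex -1.699 -2.367 4.808
endloop
endfacet
facet normal 0.757 0.610 -0.234
outer loop
vertex -1.041 -1.837 4.604
vertex -0.378 -2.74 4.393
vertex -1.623 -1.829 2.743
endloop
endfacet
facet normal -0.299 0.004 -0.954
outer loop
vertex -0.961 -2.733 2.532
vertex -1.619 -3.263 2.736
vertex -1.623 -1.829 2.743
endloop
endfacet
facet normal 0.757 0.609 -0.235
outer loop
vertex -1.623 -1.829 2.743
vertex -0.378 -2.74 4.393
vertex -0.961 -2.733 2.532
endloop
endfacet
facet normal 0.581 -0.793 -0.185
outer loop
vertex -0.961 -2.733 2.532
vertex -1.037 -3.271 4.597
vertex -1.619 -3.263 2.736
endloop
endfacet
facet normal 0.581 -0.792 -0.185
outer loop
vertex -0.378 -2.74 4.393
vertex -1.037 -3.271 4.597
vertex -0.961 -2.733 2.532
endloop
endfacet
facet normal -0.673 0.142 0.726
outer loop
vertex 2.933 -3.043 1.493
vertex 3.927 -1.665 2.145
vertex 1.915 -1.742 0.296
endloop
endfacet
facet normal -0.546 -0.757 -0.358
outer loop
vertex 2.453 -1.855 -0.285
vertex 2.933 -3.043 1.493
vertex 1.915 -1.742 0.296
endloop
endfacet
facet normal -0.673 0.142 0.726
outer loop
vertex 1.915 -1.742 0.296
vertex 3.927 -1.665 2.145
vertex 2.909 -0.364 0.948
endloop
endfacet
facet normal -0.499 0.638 -0.586
outer loop
vertex 2.909 -0.364 0.948
vertex 2.453 -1.855 -0.285
vertex 1.915 -1.742 0.296
endloop
endfacet
facet normal 0.499 -0.638 0.586
outer loop
vertex 2.933 -3.043 1.493
vertex 4.465 -1.778 1.564
vertex 3.927 -1.665 2.145
endloop
endfacet
facet normal -0.546 -0.757 -0.358
outer loop
vertex 3.471 -3.156 0.912
vertex 2.933 -3.043 1.493
vertex 2.453 -1.855 -0.285
endloop
endfacet
facet normal 0.499 -0.638 0.586
outer loop
vertex 3.471 -3.156 0.912
vertex 4.465 -1.778 1.564
vertex 2.933 -3.043 1.493
endloop
endfacet
facet normal 0.546 0.757 0.358
outer loop
vertex 3.927 -1.665 2.145
vertex 4.465 -1.778 1.564
vertex 2.909 -0.364 0.948
endloop
endfacet
facet normal -0.499 0.638 -0.586
outer loop
vertex 3.447 -0.477 0.367
vertex 2.453 -1.855 -0.285
vertex 2.909 -0.364 0.948
endloop
endfacet
facet normal 0.546 0.757 0.358
outer loop
vertex 2.909 -0.364 0.948
vertex 4.465 -1.778 1.564
vertex 3.447 -0.477 0.367
endloop
endfacet
facet normal 0.673 -0.142 -0.726
outer loop
vertex 3.447 -0.477 0.367
vertex 3.471 -3.156 0.912
vertex 2.453 -1.855 -0.285
endloop
endfacet
facet normal 0.673 -0.142 -0.726
outer loop
vertex 4.465 -1.778 1.564
vertex 3.471 -3.156 0.912
vertex 3.447 -0.477 0.367
endloop
endfacet
facet normal -0.393 0.490 -0.778
outer loop
vertex -1.737 3.92 -2.683
vertex -2.662 3.935 -2.207
vertex -1.988 4.712 -2.058
endloop
endfacet
facet normal 0.970 0.196 0.141
outer loop
vertex -1.737 3.92 -2.683
vertex -1.988 4.712 -2.058
vertex -1.838 2.905 -0.573
endloop
endfacet
facet normal -0.393 0.490 -0.778
outer loop
vertex -1.988 4.712 -2.058
vertex -2.662 3.935 -2.207
vertex -2.913 4.727 -1.582
endloop
endfacet
facet normal 0.371 0.608 0.702
outer loop
vertex -1.988 4.712 -2.058
vertex -2.913 4.727 -1.582
vertex -1.838 2.905 -0.573
endloop
endfacet
facet normal -0.392 0.490 -0.778
outer loop
vertex -2.913 4.727 -1.582
vertex -2.662 3.935 -2.207
vertex -3.587 3.949 -1.732
endloop
endfacet
facet normal -0.445 0.218 0.868
outer loop
vertex -2.913 4.727 -1.582
vertex -3.587 3.949 -1.732
vertex -1.838 2.905 -0.573
endloop
endfacet
facet normal -0.392 0.490 -0.778
outer loop
vertex -3.587 3.949 -1.732
vertex -2.662 3.935 -2.207
vertex -3.336 3.157 -2.357
endloop
endfacet
facet normal -0.661 -0.583 0.473
outer loop
vertex -3.587 3.949 -1.732
vertex -3.336 3.157 -2.357
vertex -1.838 2.905 -0.573
endloop
endfacet
facet normal -0.393 0.490 -0.778
outer loop
vertex -3.336 3.157 -2.357
vertex -2.662 3.935 -2.207
vertex -2.412 3.142 -2.833
endloop
endfacet
facet normal -0.062 -0.994 -0.089
outer loop
vertex -3.336 3.157 -2.357
vertex -2.412 3.142 -2.833
vertex -1.838 2.905 -0.573
endloop
endfacet
facet normal -0.392 0.490 -0.778
outer loop
vertex -2.412 3.142 -2.833
vertex -2.662 3.935 -2.207
vertex -1.737 3.92 -2.683
endloop
endfacet
facet normal 0.754 -0.605 -0.255
outer loop
vertex -2.412 3.142 -2.833
vertex -1.737 3.92 -2.683
vertex -1.838 2.905 -0.573
endloop
endfacet

endsolid


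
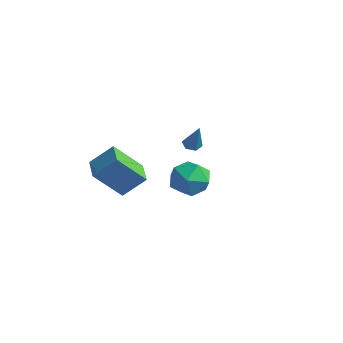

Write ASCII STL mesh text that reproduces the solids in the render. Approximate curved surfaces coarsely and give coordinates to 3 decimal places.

solid 
facet normal 0.035 0.920 -0.391
outer loop
vertex 2.446 -1.75 -0.119
vertex 1.375 -1.567 0.215
vertex 2.238 -1.306 0.906
endloop
endfacet
facet normal 0.681 0.712 -0.170
outer loop
vertex 2.446 -1.75 -0.119
vertex 2.238 -1.306 0.906
vertex 3.039 -2.101 0.783
endloop
endfacet
facet normal 0.850 0.110 -0.516
outer loop
vertex 2.446 -1.75 -0.119
vertex 3.039 -2.101 0.783
vertex 2.672 -2.854 0.017
endloop
endfacet
facet normal 0.307 -0.054 -0.950
outer loop
vertex 2.446 -1.75 -0.119
vertex 2.672 -2.854 0.017
vertex 1.644 -2.525 -0.334
endloop
endfacet
facet normal -0.196 0.445 -0.874
outer loop
vertex 2.446 -1.75 -0.119
vertex 1.644 -2.525 -0.334
vertex 1.375 -1.567 0.215
endloop
endfacet
facet normal 0.639 0.562 0.525
outer loop
vertex 3.039 -2.101 0.783
vertex 2.238 -1.306 0.906
vertex 2.336 -2.135 1.674
endloop
endfacet
facet normal -0.407 0.898 0.169
outer loop
vertex 2.238 -1.306 0.906
vertex 1.375 -1.567 0.215
vertex 1.308 -1.806 1.323
endloop
endfacet
facet normal -0.781 0.131 -0.611
outer loop
vertex 1.375 -1.567 0.215
vertex 1.644 -2.525 -0.334
vertex 0.941 -2.559 0.557
endloop
endfacet
facet normal 0.034 -0.677 -0.735
outer loop
vertex 1.644 -2.525 -0.334
vertex 2.672 -2.854 0.017
vertex 1.742 -3.354 0.434
endloop
endfacet
facet normal 0.911 -0.410 -0.033
outer loop
vertex 2.672 -2.854 0.017
vertex 3.039 -2.101 0.783
vertex 2.605 -3.093 1.125
endloop
endfacet
facet normal -0.307 0.054 0.950
outer loop
vertex 1.534 -2.91 1.459
vertex 2.336 -2.135 1.674
vertex 1.308 -1.806 1.323
endloop
endfacet
facet normal -0.850 -0.110 0.516
outer loop
vertex 1.534 -2.91 1.459
vertex 1.308 -1.806 1.323
vertex 0.941 -2.559 0.557
endloop
endfacet
facet normal -0.681 -0.712 0.170
outer loop
vertex 1.534 -2.91 1.459
vertex 0.941 -2.559 0.557
vertex 1.742 -3.354 0.434
endloop
endfacet
facet normal -0.035 -0.920 0.391
outer loop
vertex 1.534 -2.91 1.459
vertex 1.742 -3.354 0.434
vertex 2.605 -3.093 1.125
endloop
endfacet
facet normal 0.196 -0.445 0.874
outer loop
vertex 1.534 -2.91 1.459
vertex 2.605 -3.093 1.125
vertex 2.336 -2.135 1.674
endloop
endfacet
facet normal -0.034 0.677 0.735
outer loop
vertex 1.308 -1.806 1.323
vertex 2.336 -2.135 1.674
vertex 2.238 -1.306 0.906
endloop
endfacet
facet normal -0.911 0.410 0.033
outer loop
vertex 0.941 -2.559 0.557
vertex 1.308 -1.806 1.323
vertex 1.375 -1.567 0.215
endloop
endfacet
facet normal -0.639 -0.562 -0.525
outer loop
vertex 1.742 -3.354 0.434
vertex 0.941 -2.559 0.557
vertex 1.644 -2.525 -0.334
endloop
endfacet
facet normal 0.407 -0.898 -0.169
outer loop
vertex 2.605 -3.093 1.125
vertex 1.742 -3.354 0.434
vertex 2.672 -2.854 0.017
endloop
endfacet
facet normal 0.781 -0.131 0.611
outer loop
vertex 2.336 -2.135 1.674
vertex 2.605 -3.093 1.125
vertex 3.039 -2.101 0.783
endloop
endfacet
facet normal -0.459 -0.581 -0.672
outer loop
vertex -3.848 -3.297 -1.328
vertex -5.081 -2.451 -1.216
vertex -3.119 -2.024 -2.926
endloop
endfacet
facet normal 0.822 -0.564 -0.075
outer loop
vertex -2.379 -1.089 -1.844
vertex -3.848 -3.297 -1.328
vertex -3.119 -2.024 -2.926
endloop
endfacet
facet normal -0.460 -0.580 -0.672
outer loop
vertex -3.119 -2.024 -2.926
vertex -5.081 -2.451 -1.216
vertex -4.352 -1.177 -2.814
endloop
endfacet
facet normal 0.336 0.587 -0.737
outer loop
vertex -4.352 -1.177 -2.814
vertex -2.379 -1.089 -1.844
vertex -3.119 -2.024 -2.926
endloop
endfacet
facet normal -0.336 -0.587 0.737
outer loop
vertex -3.848 -3.297 -1.328
vertex -4.341 -1.516 -0.134
vertex -5.081 -2.451 -1.216
endloop
endfacet
facet normal 0.822 -0.564 -0.075
outer loop
vertex -3.108 -2.363 -0.246
vertex -3.848 -3.297 -1.328
vertex -2.379 -1.089 -1.844
endloop
endfacet
facet normal -0.336 -0.587 0.737
outer loop
vertex -3.108 -2.363 -0.246
vertex -4.341 -1.516 -0.134
vertex -3.848 -3.297 -1.328
endloop
endfacet
facet normal -0.822 0.564 0.075
outer loop
vertex -5.081 -2.451 -1.216
vertex -4.341 -1.516 -0.134
vertex -4.352 -1.177 -2.814
endloop
endfacet
facet normal 0.336 0.587 -0.737
outer loop
vertex -3.612 -0.243 -1.732
vertex -2.379 -1.089 -1.844
vertex -4.352 -1.177 -2.814
endloop
endfacet
facet normal -0.822 0.565 0.075
outer loop
vertex -4.352 -1.177 -2.814
vertex -4.341 -1.516 -0.134
vertex -3.612 -0.243 -1.732
endloop
endfacet
facet normal 0.459 0.580 0.672
outer loop
vertex -3.612 -0.243 -1.732
vertex -3.108 -2.363 -0.246
vertex -2.379 -1.089 -1.844
endloop
endfacet
facet normal 0.460 0.580 0.672
outer loop
vertex -4.341 -1.516 -0.134
vertex -3.108 -2.363 -0.246
vertex -3.612 -0.243 -1.732
endloop
endfacet
facet normal -0.443 0.134 -0.887
outer loop
vertex -2.032 1.895 -0.812
vertex -2.474 2.056 -0.567
vertex -2.101 2.408 -0.7
endloop
endfacet
facet normal 0.971 0.168 -0.171
outer loop
vertex -2.032 1.895 -0.812
vertex -2.101 2.408 -0.7
vertex -1.706 1.824 0.967
endloop
endfacet
facet normal -0.443 0.134 -0.887
outer loop
vertex -2.101 2.408 -0.7
vertex -2.474 2.056 -0.567
vertex -2.543 2.569 -0.455
endloop
endfacet
facet normal 0.433 0.878 0.205
outer loop
vertex -2.101 2.408 -0.7
vertex -2.543 2.569 -0.455
vertex -1.706 1.824 0.967
endloop
endfacet
facet normal -0.445 0.133 -0.885
outer loop
vertex -2.543 2.569 -0.455
vertex -2.474 2.056 -0.567
vertex -2.915 2.216 -0.321
endloop
endfacet
facet normal -0.424 0.676 0.603
outer loop
vertex -2.543 2.569 -0.455
vertex -2.915 2.216 -0.321
vertex -1.706 1.824 0.967
endloop
endfacet
facet normal -0.445 0.133 -0.885
outer loop
vertex -2.915 2.216 -0.321
vertex -2.474 2.056 -0.567
vertex -2.846 1.703 -0.433
endloop
endfacet
facet normal -0.743 -0.237 0.626
outer loop
vertex -2.915 2.216 -0.321
vertex -2.846 1.703 -0.433
vertex -1.706 1.824 0.967
endloop
endfacet
facet normal -0.445 0.133 -0.885
outer loop
vertex -2.846 1.703 -0.433
vertex -2.474 2.056 -0.567
vertex -2.405 1.542 -0.679
endloop
endfacet
facet normal -0.206 -0.946 0.250
outer loop
vertex -2.846 1.703 -0.433
vertex -2.405 1.542 -0.679
vertex -1.706 1.824 0.967
endloop
endfacet
facet normal -0.443 0.134 -0.887
outer loop
vertex -2.405 1.542 -0.679
vertex -2.474 2.056 -0.567
vertex -2.032 1.895 -0.812
endloop
endfacet
facet normal 0.651 -0.744 -0.149
outer loop
vertex -2.405 1.542 -0.679
vertex -2.032 1.895 -0.812
vertex -1.706 1.824 0.967
endloop
endfacet

endsolid


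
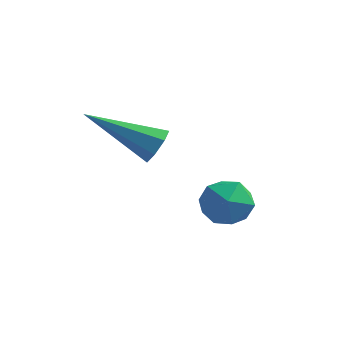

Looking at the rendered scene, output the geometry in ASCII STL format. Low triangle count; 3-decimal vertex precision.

solid 
facet normal 0.843 0.245 -0.479
outer loop
vertex 0.079 -2.041 0.282
vertex -0.139 -2.267 -0.217
vertex -0.183 -1.715 -0.012
endloop
endfacet
facet normal -0.041 0.651 0.758
outer loop
vertex 0.079 -2.041 0.282
vertex -0.183 -1.715 -0.012
vertex -1.961 -2.793 0.817
endloop
endfacet
facet normal 0.843 0.245 -0.479
outer loop
vertex -0.183 -1.715 -0.012
vertex -0.139 -2.267 -0.217
vertex -0.412 -1.804 -0.461
endloop
endfacet
facet normal -0.490 0.868 0.078
outer loop
vertex -0.183 -1.715 -0.012
vertex -0.412 -1.804 -0.461
vertex -1.961 -2.793 0.817
endloop
endfacet
facet normal 0.843 0.245 -0.479
outer loop
vertex -0.412 -1.804 -0.461
vertex -0.139 -2.267 -0.217
vertex -0.436 -2.241 -0.727
endloop
endfacet
facet normal -0.721 0.389 -0.573
outer loop
vertex -0.412 -1.804 -0.461
vertex -0.436 -2.241 -0.727
vertex -1.961 -2.793 0.817
endloop
endfacet
facet normal 0.844 0.243 -0.479
outer loop
vertex -0.436 -2.241 -0.727
vertex -0.139 -2.267 -0.217
vertex -0.237 -2.698 -0.608
endloop
endfacet
facet normal -0.561 -0.429 -0.708
outer loop
vertex -0.436 -2.241 -0.727
vertex -0.237 -2.698 -0.608
vertex -1.961 -2.793 0.817
endloop
endfacet
facet normal 0.843 0.244 -0.480
outer loop
vertex -0.237 -2.698 -0.608
vertex -0.139 -2.267 -0.217
vertex 0.036 -2.829 -0.195
endloop
endfacet
facet normal -0.129 -0.967 -0.221
outer loop
vertex -0.237 -2.698 -0.608
vertex 0.036 -2.829 -0.195
vertex -1.961 -2.793 0.817
endloop
endfacet
facet normal 0.843 0.244 -0.480
outer loop
vertex 0.036 -2.829 -0.195
vertex -0.139 -2.267 -0.217
vertex 0.177 -2.537 0.201
endloop
endfacet
facet normal 0.247 -0.820 0.517
outer loop
vertex 0.036 -2.829 -0.195
vertex 0.177 -2.537 0.201
vertex -1.961 -2.793 0.817
endloop
endfacet
facet normal 0.843 0.245 -0.479
outer loop
vertex 0.177 -2.537 0.201
vertex -0.139 -2.267 -0.217
vertex 0.079 -2.041 0.282
endloop
endfacet
facet normal 0.286 -0.099 0.953
outer loop
vertex 0.177 -2.537 0.201
vertex 0.079 -2.041 0.282
vertex -1.961 -2.793 0.817
endloop
endfacet
facet normal -0.764 0.640 -0.087
outer loop
vertex 0.888 -0.171 -3.247
vertex 0.358 -0.756 -2.899
vertex 0.772 -0.193 -2.393
endloop
endfacet
facet normal -0.148 0.989 0.005
outer loop
vertex 0.888 -0.171 -3.247
vertex 0.772 -0.193 -2.393
vertex 1.561 -0.073 -2.718
endloop
endfacet
facet normal 0.293 0.801 -0.522
outer loop
vertex 0.888 -0.171 -3.247
vertex 1.561 -0.073 -2.718
vertex 1.636 -0.561 -3.425
endloop
endfacet
facet normal -0.049 0.336 -0.941
outer loop
vertex 0.888 -0.171 -3.247
vertex 1.636 -0.561 -3.425
vertex 0.892 -0.983 -3.537
endloop
endfacet
facet normal -0.702 0.236 -0.672
outer loop
vertex 0.888 -0.171 -3.247
vertex 0.892 -0.983 -3.537
vertex 0.358 -0.756 -2.899
endloop
endfacet
facet normal 0.139 0.771 0.622
outer loop
vertex 1.561 -0.073 -2.718
vertex 0.772 -0.193 -2.393
vertex 1.448 -0.597 -2.043
endloop
endfacet
facet normal -0.857 0.206 0.472
outer loop
vertex 0.772 -0.193 -2.393
vertex 0.358 -0.756 -2.899
vertex 0.704 -1.019 -2.155
endloop
endfacet
facet normal -0.758 -0.448 -0.475
outer loop
vertex 0.358 -0.756 -2.899
vertex 0.892 -0.983 -3.537
vertex 0.779 -1.507 -2.862
endloop
endfacet
facet normal 0.300 -0.287 -0.910
outer loop
vertex 0.892 -0.983 -3.537
vertex 1.636 -0.561 -3.425
vertex 1.568 -1.387 -3.187
endloop
endfacet
facet normal 0.853 0.467 -0.232
outer loop
vertex 1.636 -0.561 -3.425
vertex 1.561 -0.073 -2.718
vertex 1.982 -0.824 -2.681
endloop
endfacet
facet normal 0.049 -0.336 0.941
outer loop
vertex 1.452 -1.409 -2.333
vertex 1.448 -0.597 -2.043
vertex 0.704 -1.019 -2.155
endloop
endfacet
facet normal -0.293 -0.801 0.522
outer loop
vertex 1.452 -1.409 -2.333
vertex 0.704 -1.019 -2.155
vertex 0.779 -1.507 -2.862
endloop
endfacet
facet normal 0.148 -0.989 -0.005
outer loop
vertex 1.452 -1.409 -2.333
vertex 0.779 -1.507 -2.862
vertex 1.568 -1.387 -3.187
endloop
endfacet
facet normal 0.764 -0.640 0.087
outer loop
vertex 1.452 -1.409 -2.333
vertex 1.568 -1.387 -3.187
vertex 1.982 -0.824 -2.681
endloop
endfacet
facet normal 0.702 -0.236 0.672
outer loop
vertex 1.452 -1.409 -2.333
vertex 1.982 -0.824 -2.681
vertex 1.448 -0.597 -2.043
endloop
endfacet
facet normal -0.300 0.287 0.910
outer loop
vertex 0.704 -1.019 -2.155
vertex 1.448 -0.597 -2.043
vertex 0.772 -0.193 -2.393
endloop
endfacet
facet normal -0.853 -0.467 0.232
outer loop
vertex 0.779 -1.507 -2.862
vertex 0.704 -1.019 -2.155
vertex 0.358 -0.756 -2.899
endloop
endfacet
facet normal -0.139 -0.771 -0.622
outer loop
vertex 1.568 -1.387 -3.187
vertex 0.779 -1.507 -2.862
vertex 0.892 -0.983 -3.537
endloop
endfacet
facet normal 0.857 -0.206 -0.472
outer loop
vertex 1.982 -0.824 -2.681
vertex 1.568 -1.387 -3.187
vertex 1.636 -0.561 -3.425
endloop
endfacet
facet normal 0.758 0.448 0.475
outer loop
vertex 1.448 -0.597 -2.043
vertex 1.982 -0.824 -2.681
vertex 1.561 -0.073 -2.718
endloop
endfacet

endsolid


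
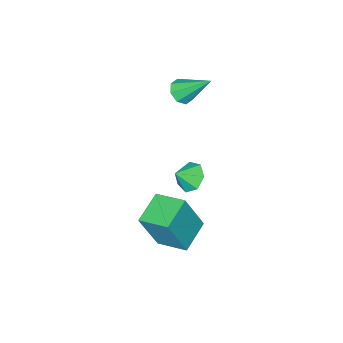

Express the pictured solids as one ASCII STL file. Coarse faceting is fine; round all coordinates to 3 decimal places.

solid 
facet normal -0.906 -0.303 0.296
outer loop
vertex 2.273 -0.818 0.398
vertex 1.921 0.618 0.792
vertex 1.509 -0.463 -1.58
endloop
endfacet
facet normal 0.230 -0.939 -0.257
outer loop
vertex 2.959 0.022 -2.052
vertex 2.273 -0.818 0.398
vertex 1.509 -0.463 -1.58
endloop
endfacet
facet normal -0.906 -0.303 0.296
outer loop
vertex 1.509 -0.463 -1.58
vertex 1.921 0.618 0.792
vertex 1.157 0.973 -1.185
endloop
endfacet
facet normal -0.355 0.166 -0.920
outer loop
vertex 1.157 0.973 -1.185
vertex 2.959 0.022 -2.052
vertex 1.509 -0.463 -1.58
endloop
endfacet
facet normal 0.355 -0.165 0.920
outer loop
vertex 2.273 -0.818 0.398
vertex 3.371 1.103 0.32
vertex 1.921 0.618 0.792
endloop
endfacet
facet normal 0.230 -0.939 -0.257
outer loop
vertex 3.723 -0.333 -0.075
vertex 2.273 -0.818 0.398
vertex 2.959 0.022 -2.052
endloop
endfacet
facet normal 0.356 -0.166 0.920
outer loop
vertex 3.723 -0.333 -0.075
vertex 3.371 1.103 0.32
vertex 2.273 -0.818 0.398
endloop
endfacet
facet normal -0.230 0.938 0.257
outer loop
vertex 1.921 0.618 0.792
vertex 3.371 1.103 0.32
vertex 1.157 0.973 -1.185
endloop
endfacet
facet normal -0.355 0.165 -0.920
outer loop
vertex 2.607 1.458 -1.658
vertex 2.959 0.022 -2.052
vertex 1.157 0.973 -1.185
endloop
endfacet
facet normal -0.230 0.939 0.257
outer loop
vertex 1.157 0.973 -1.185
vertex 3.371 1.103 0.32
vertex 2.607 1.458 -1.658
endloop
endfacet
facet normal 0.906 0.303 -0.296
outer loop
vertex 2.607 1.458 -1.658
vertex 3.723 -0.333 -0.075
vertex 2.959 0.022 -2.052
endloop
endfacet
facet normal 0.906 0.303 -0.295
outer loop
vertex 3.371 1.103 0.32
vertex 3.723 -0.333 -0.075
vertex 2.607 1.458 -1.658
endloop
endfacet
facet normal -0.744 0.212 -0.633
outer loop
vertex -0.825 -2.774 -2.659
vertex -1.209 -2.342 -2.063
vertex -0.657 -2.074 -2.622
endloop
endfacet
facet normal 0.945 -0.214 -0.247
outer loop
vertex -0.825 -2.774 -2.659
vertex -0.657 -2.074 -2.622
vertex -0.451 -2.558 -1.417
endloop
endfacet
facet normal -0.744 0.212 -0.633
outer loop
vertex -0.657 -2.074 -2.622
vertex -1.209 -2.342 -2.063
vertex -0.905 -1.576 -2.164
endloop
endfacet
facet normal 0.902 0.432 0.019
outer loop
vertex -0.657 -2.074 -2.622
vertex -0.905 -1.576 -2.164
vertex -0.451 -2.558 -1.417
endloop
endfacet
facet normal -0.744 0.212 -0.634
outer loop
vertex -0.905 -1.576 -2.164
vertex -1.209 -2.342 -2.063
vertex -1.382 -1.655 -1.631
endloop
endfacet
facet normal 0.510 0.658 0.554
outer loop
vertex -0.905 -1.576 -2.164
vertex -1.382 -1.655 -1.631
vertex -0.451 -2.558 -1.417
endloop
endfacet
facet normal -0.744 0.212 -0.634
outer loop
vertex -1.382 -1.655 -1.631
vertex -1.209 -2.342 -2.063
vertex -1.729 -2.251 -1.423
endloop
endfacet
facet normal 0.066 0.294 0.953
outer loop
vertex -1.382 -1.655 -1.631
vertex -1.729 -2.251 -1.423
vertex -0.451 -2.558 -1.417
endloop
endfacet
facet normal -0.743 0.212 -0.634
outer loop
vertex -1.729 -2.251 -1.423
vertex -1.209 -2.342 -2.063
vertex -1.685 -2.915 -1.697
endloop
endfacet
facet normal -0.097 -0.385 0.918
outer loop
vertex -1.729 -2.251 -1.423
vertex -1.685 -2.915 -1.697
vertex -0.451 -2.558 -1.417
endloop
endfacet
facet normal -0.743 0.212 -0.634
outer loop
vertex -1.685 -2.915 -1.697
vertex -1.209 -2.342 -2.063
vertex -1.282 -3.148 -2.247
endloop
endfacet
facet normal 0.144 -0.869 0.474
outer loop
vertex -1.685 -2.915 -1.697
vertex -1.282 -3.148 -2.247
vertex -0.451 -2.558 -1.417
endloop
endfacet
facet normal -0.744 0.212 -0.633
outer loop
vertex -1.282 -3.148 -2.247
vertex -1.209 -2.342 -2.063
vertex -0.825 -2.774 -2.659
endloop
endfacet
facet normal 0.608 -0.793 -0.045
outer loop
vertex -1.282 -3.148 -2.247
vertex -0.825 -2.774 -2.659
vertex -0.451 -2.558 -1.417
endloop
endfacet
facet normal 0.261 -0.676 -0.689
outer loop
vertex -0.987 -3.407 3.501
vertex -1.617 -3.366 3.222
vertex -1.018 -3.037 3.126
endloop
endfacet
facet normal 0.834 0.426 0.351
outer loop
vertex -0.987 -3.407 3.501
vertex -1.018 -3.037 3.126
vertex -2.123 -2.054 4.558
endloop
endfacet
facet normal 0.261 -0.677 -0.688
outer loop
vertex -1.018 -3.037 3.126
vertex -1.617 -3.366 3.222
vertex -1.4 -2.86 2.807
endloop
endfacet
facet normal 0.526 0.834 -0.167
outer loop
vertex -1.018 -3.037 3.126
vertex -1.4 -2.86 2.807
vertex -2.123 -2.054 4.558
endloop
endfacet
facet normal 0.262 -0.677 -0.688
outer loop
vertex -1.4 -2.86 2.807
vertex -1.617 -3.366 3.222
vertex -1.909 -2.98 2.731
endloop
endfacet
facet normal -0.138 0.877 -0.461
outer loop
vertex -1.4 -2.86 2.807
vertex -1.909 -2.98 2.731
vertex -2.123 -2.054 4.558
endloop
endfacet
facet normal 0.261 -0.677 -0.688
outer loop
vertex -1.909 -2.98 2.731
vertex -1.617 -3.366 3.222
vertex -2.246 -3.326 2.944
endloop
endfacet
facet normal -0.769 0.529 -0.358
outer loop
vertex -1.909 -2.98 2.731
vertex -2.246 -3.326 2.944
vertex -2.123 -2.054 4.558
endloop
endfacet
facet normal 0.261 -0.676 -0.689
outer loop
vertex -2.246 -3.326 2.944
vertex -1.617 -3.366 3.222
vertex -2.215 -3.696 3.319
endloop
endfacet
facet normal -0.997 -0.004 0.079
outer loop
vertex -2.246 -3.326 2.944
vertex -2.215 -3.696 3.319
vertex -2.123 -2.054 4.558
endloop
endfacet
facet normal 0.262 -0.676 -0.689
outer loop
vertex -2.215 -3.696 3.319
vertex -1.617 -3.366 3.222
vertex -1.833 -3.873 3.638
endloop
endfacet
facet normal -0.689 -0.412 0.597
outer loop
vertex -2.215 -3.696 3.319
vertex -1.833 -3.873 3.638
vertex -2.123 -2.054 4.558
endloop
endfacet
facet normal 0.261 -0.676 -0.689
outer loop
vertex -1.833 -3.873 3.638
vertex -1.617 -3.366 3.222
vertex -1.324 -3.753 3.713
endloop
endfacet
facet normal -0.024 -0.454 0.891
outer loop
vertex -1.833 -3.873 3.638
vertex -1.324 -3.753 3.713
vertex -2.123 -2.054 4.558
endloop
endfacet
facet normal 0.261 -0.676 -0.689
outer loop
vertex -1.324 -3.753 3.713
vertex -1.617 -3.366 3.222
vertex -0.987 -3.407 3.501
endloop
endfacet
facet normal 0.606 -0.107 0.788
outer loop
vertex -1.324 -3.753 3.713
vertex -0.987 -3.407 3.501
vertex -2.123 -2.054 4.558
endloop
endfacet

endsolid


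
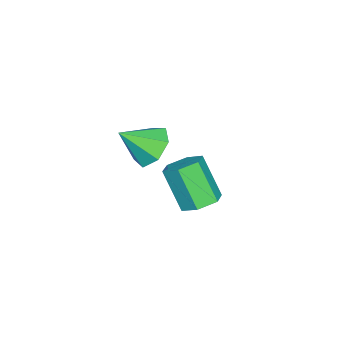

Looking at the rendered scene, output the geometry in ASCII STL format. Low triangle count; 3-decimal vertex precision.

solid 
facet normal 0.235 0.489 -0.840
outer loop
vertex -1.744 -2.182 -2.635
vertex -2.351 -1.623 -2.479
vertex -1.575 -1.492 -2.186
endloop
endfacet
facet normal 0.951 -0.294 0.094
outer loop
vertex -1.744 -2.182 -2.635
vertex -1.575 -1.492 -2.186
vertex -2.202 -3.136 -0.997
endloop
endfacet
facet normal 0.951 -0.295 0.094
outer loop
vertex -2.202 -3.136 -0.997
vertex -1.575 -1.492 -2.186
vertex -2.033 -2.447 -0.548
endloop
endfacet
facet normal -0.235 -0.490 0.840
outer loop
vertex -2.202 -3.136 -0.997
vertex -2.033 -2.447 -0.548
vertex -2.809 -2.577 -0.841
endloop
endfacet
facet normal 0.234 0.490 -0.840
outer loop
vertex -1.575 -1.492 -2.186
vertex -2.351 -1.623 -2.479
vertex -2.182 -0.933 -2.029
endloop
endfacet
facet normal 0.650 0.563 0.510
outer loop
vertex -1.575 -1.492 -2.186
vertex -2.182 -0.933 -2.029
vertex -2.033 -2.447 -0.548
endloop
endfacet
facet normal 0.650 0.563 0.510
outer loop
vertex -2.033 -2.447 -0.548
vertex -2.182 -0.933 -2.029
vertex -2.64 -1.888 -0.392
endloop
endfacet
facet normal -0.235 -0.490 0.840
outer loop
vertex -2.033 -2.447 -0.548
vertex -2.64 -1.888 -0.392
vertex -2.809 -2.577 -0.841
endloop
endfacet
facet normal 0.235 0.490 -0.839
outer loop
vertex -2.182 -0.933 -2.029
vertex -2.351 -1.623 -2.479
vertex -2.958 -1.064 -2.323
endloop
endfacet
facet normal -0.302 0.858 0.416
outer loop
vertex -2.182 -0.933 -2.029
vertex -2.958 -1.064 -2.323
vertex -2.64 -1.888 -0.392
endloop
endfacet
facet normal -0.301 0.858 0.416
outer loop
vertex -2.64 -1.888 -0.392
vertex -2.958 -1.064 -2.323
vertex -3.416 -2.018 -0.685
endloop
endfacet
facet normal -0.235 -0.490 0.840
outer loop
vertex -2.64 -1.888 -0.392
vertex -3.416 -2.018 -0.685
vertex -2.809 -2.577 -0.841
endloop
endfacet
facet normal 0.235 0.490 -0.840
outer loop
vertex -2.958 -1.064 -2.323
vertex -2.351 -1.623 -2.479
vertex -3.127 -1.753 -2.772
endloop
endfacet
facet normal -0.951 0.295 -0.094
outer loop
vertex -2.958 -1.064 -2.323
vertex -3.127 -1.753 -2.772
vertex -3.416 -2.018 -0.685
endloop
endfacet
facet normal -0.951 0.294 -0.094
outer loop
vertex -3.416 -2.018 -0.685
vertex -3.127 -1.753 -2.772
vertex -3.585 -2.708 -1.134
endloop
endfacet
facet normal -0.235 -0.489 0.840
outer loop
vertex -3.416 -2.018 -0.685
vertex -3.585 -2.708 -1.134
vertex -2.809 -2.577 -0.841
endloop
endfacet
facet normal 0.235 0.490 -0.840
outer loop
vertex -3.127 -1.753 -2.772
vertex -2.351 -1.623 -2.479
vertex -2.52 -2.312 -2.928
endloop
endfacet
facet normal -0.650 -0.563 -0.510
outer loop
vertex -3.127 -1.753 -2.772
vertex -2.52 -2.312 -2.928
vertex -3.585 -2.708 -1.134
endloop
endfacet
facet normal -0.650 -0.563 -0.510
outer loop
vertex -3.585 -2.708 -1.134
vertex -2.52 -2.312 -2.928
vertex -2.978 -3.267 -1.291
endloop
endfacet
facet normal -0.234 -0.490 0.840
outer loop
vertex -3.585 -2.708 -1.134
vertex -2.978 -3.267 -1.291
vertex -2.809 -2.577 -0.841
endloop
endfacet
facet normal 0.235 0.490 -0.840
outer loop
vertex -2.52 -2.312 -2.928
vertex -2.351 -1.623 -2.479
vertex -1.744 -2.182 -2.635
endloop
endfacet
facet normal 0.301 -0.858 -0.416
outer loop
vertex -2.52 -2.312 -2.928
vertex -1.744 -2.182 -2.635
vertex -2.978 -3.267 -1.291
endloop
endfacet
facet normal 0.302 -0.858 -0.415
outer loop
vertex -2.978 -3.267 -1.291
vertex -1.744 -2.182 -2.635
vertex -2.202 -3.136 -0.997
endloop
endfacet
facet normal -0.235 -0.490 0.839
outer loop
vertex -2.978 -3.267 -1.291
vertex -2.202 -3.136 -0.997
vertex -2.809 -2.577 -0.841
endloop
endfacet
facet normal -0.439 0.628 -0.643
outer loop
vertex 0.577 -2.132 2.219
vertex -0.175 -2.71 2.168
vertex -0.022 -1.989 2.767
endloop
endfacet
facet normal 0.676 0.356 0.646
outer loop
vertex 0.577 -2.132 2.219
vertex -0.022 -1.989 2.767
vertex 0.495 -3.67 3.152
endloop
endfacet
facet normal -0.439 0.627 -0.643
outer loop
vertex -0.022 -1.989 2.767
vertex -0.175 -2.71 2.168
vertex -0.736 -2.389 2.864
endloop
endfacet
facet normal 0.006 0.225 0.974
outer loop
vertex -0.022 -1.989 2.767
vertex -0.736 -2.389 2.864
vertex 0.495 -3.67 3.152
endloop
endfacet
facet normal -0.438 0.628 -0.643
outer loop
vertex -0.736 -2.389 2.864
vertex -0.175 -2.71 2.168
vertex -1.028 -3.03 2.437
endloop
endfacet
facet normal -0.507 -0.306 0.806
outer loop
vertex -0.736 -2.389 2.864
vertex -1.028 -3.03 2.437
vertex 0.495 -3.67 3.152
endloop
endfacet
facet normal -0.438 0.628 -0.643
outer loop
vertex -1.028 -3.03 2.437
vertex -0.175 -2.71 2.168
vertex -0.678 -3.431 1.807
endloop
endfacet
facet normal -0.477 -0.837 0.268
outer loop
vertex -1.028 -3.03 2.437
vertex -0.678 -3.431 1.807
vertex 0.495 -3.67 3.152
endloop
endfacet
facet normal -0.439 0.628 -0.643
outer loop
vertex -0.678 -3.431 1.807
vertex -0.175 -2.71 2.168
vertex 0.051 -3.288 1.449
endloop
endfacet
facet normal 0.074 -0.969 -0.237
outer loop
vertex -0.678 -3.431 1.807
vertex 0.051 -3.288 1.449
vertex 0.495 -3.67 3.152
endloop
endfacet
facet normal -0.439 0.628 -0.643
outer loop
vertex 0.051 -3.288 1.449
vertex -0.175 -2.71 2.168
vertex 0.609 -2.71 1.633
endloop
endfacet
facet normal 0.730 -0.601 -0.325
outer loop
vertex 0.051 -3.288 1.449
vertex 0.609 -2.71 1.633
vertex 0.495 -3.67 3.152
endloop
endfacet
facet normal -0.439 0.628 -0.643
outer loop
vertex 0.609 -2.71 1.633
vertex -0.175 -2.71 2.168
vertex 0.577 -2.132 2.219
endloop
endfacet
facet normal 0.998 -0.013 0.067
outer loop
vertex 0.609 -2.71 1.633
vertex 0.577 -2.132 2.219
vertex 0.495 -3.67 3.152
endloop
endfacet

endsolid
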